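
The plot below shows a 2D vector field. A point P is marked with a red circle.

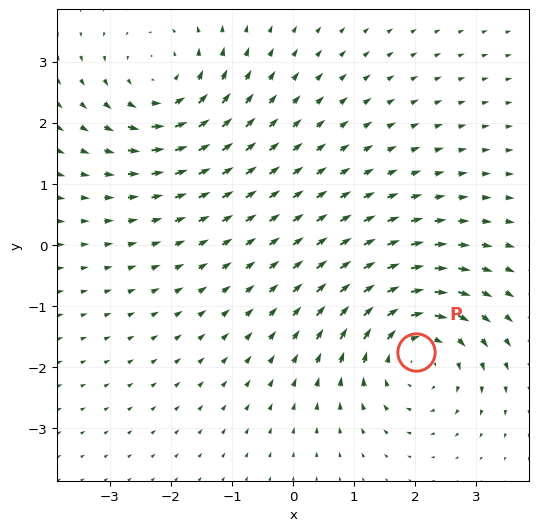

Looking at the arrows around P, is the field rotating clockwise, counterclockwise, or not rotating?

clockwise

Near P at (2.0, -1.8) the arrows circulate clockwise. The curl (z-component) there is about -4; negative curl means clockwise rotation.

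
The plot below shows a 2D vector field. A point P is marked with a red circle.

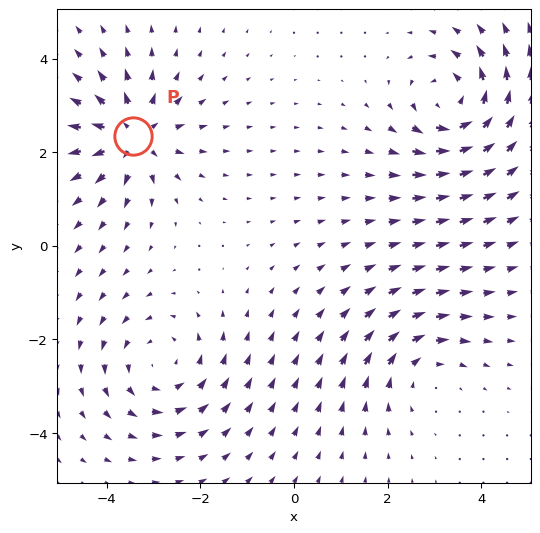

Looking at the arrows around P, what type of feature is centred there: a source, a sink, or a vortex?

source

At P (-3.4, 2.3) the arrows spread outward. Divergence about +6, curl ≈0 — positive divergence with near-zero curl is a source.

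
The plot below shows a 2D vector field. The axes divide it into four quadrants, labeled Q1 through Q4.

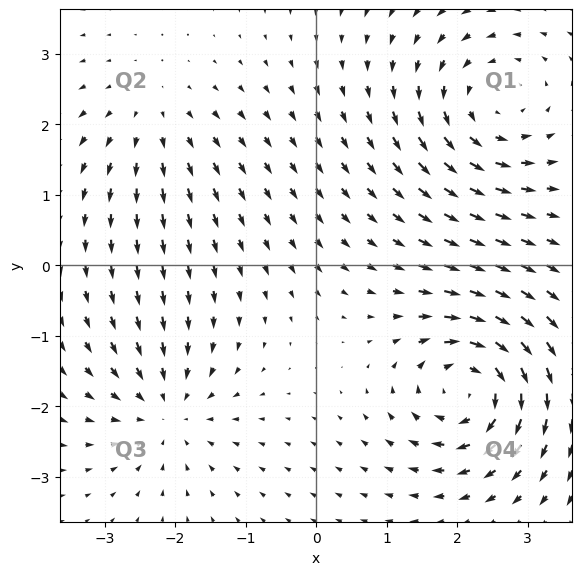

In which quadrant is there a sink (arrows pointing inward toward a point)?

Q3

The sink sits at approximately (-2.1, -2.1), which lies in quadrant Q3. The divergence there is about -4, negative as expected for a sink.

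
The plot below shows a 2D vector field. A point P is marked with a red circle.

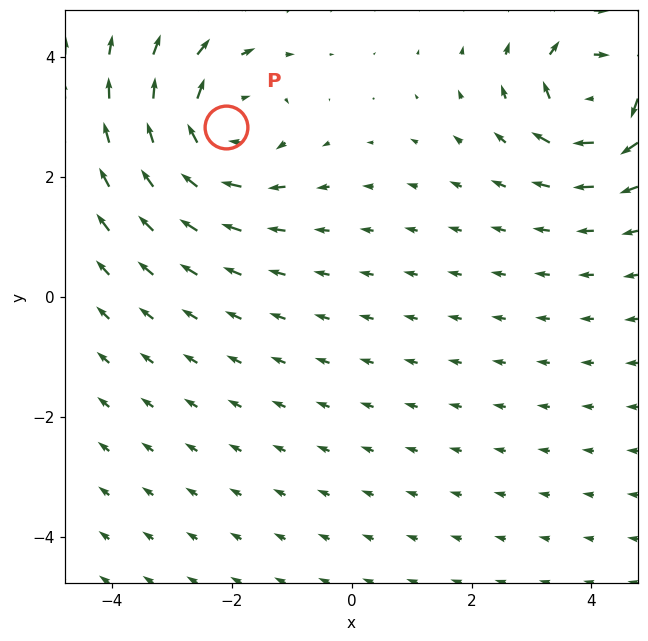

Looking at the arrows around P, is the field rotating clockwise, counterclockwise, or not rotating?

clockwise

Near P at (-2.1, 2.8) the arrows circulate clockwise. The curl (z-component) there is about -5; negative curl means clockwise rotation.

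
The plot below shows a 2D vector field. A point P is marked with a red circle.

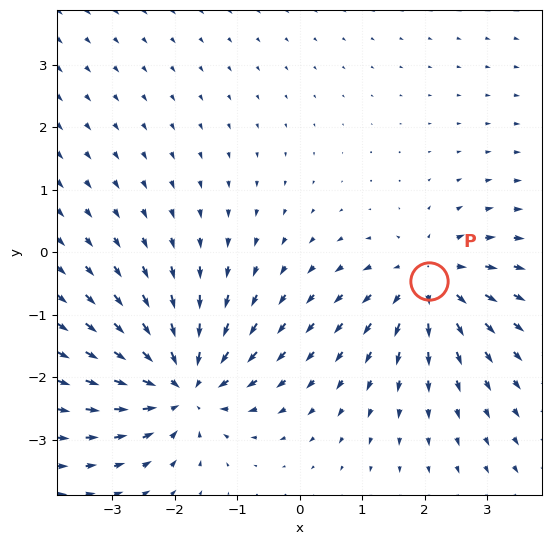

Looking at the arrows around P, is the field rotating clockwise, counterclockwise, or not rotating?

Near P at (2.1, -0.5) the arrows show no circulation. The curl there is ≈0.

not rotating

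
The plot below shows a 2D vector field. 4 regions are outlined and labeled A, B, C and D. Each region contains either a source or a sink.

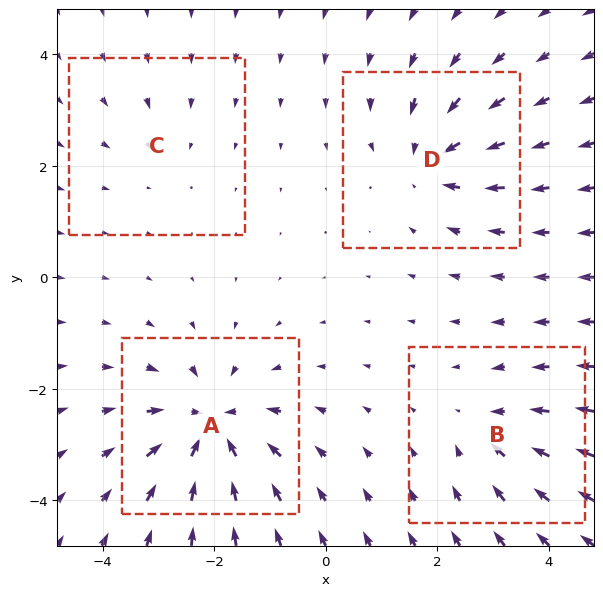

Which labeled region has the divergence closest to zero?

C

Divergence at each region's feature centre — A: about -7, B: about -4, C: about -2, D: about -5. Region C is closest to zero.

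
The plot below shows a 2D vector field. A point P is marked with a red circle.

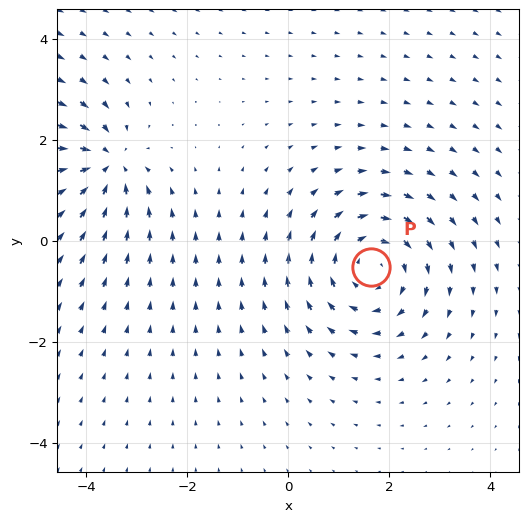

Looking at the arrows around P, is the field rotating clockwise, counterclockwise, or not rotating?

clockwise

Near P at (1.6, -0.5) the arrows circulate clockwise. The curl (z-component) there is about -4; negative curl means clockwise rotation.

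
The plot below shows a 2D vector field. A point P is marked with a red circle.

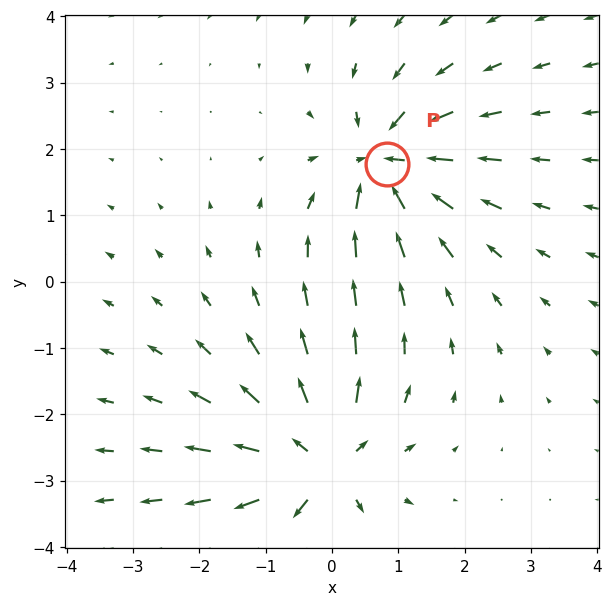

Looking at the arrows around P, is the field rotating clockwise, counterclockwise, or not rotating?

not rotating

Near P at (0.8, 1.8) the arrows show no circulation. The curl there is ≈0.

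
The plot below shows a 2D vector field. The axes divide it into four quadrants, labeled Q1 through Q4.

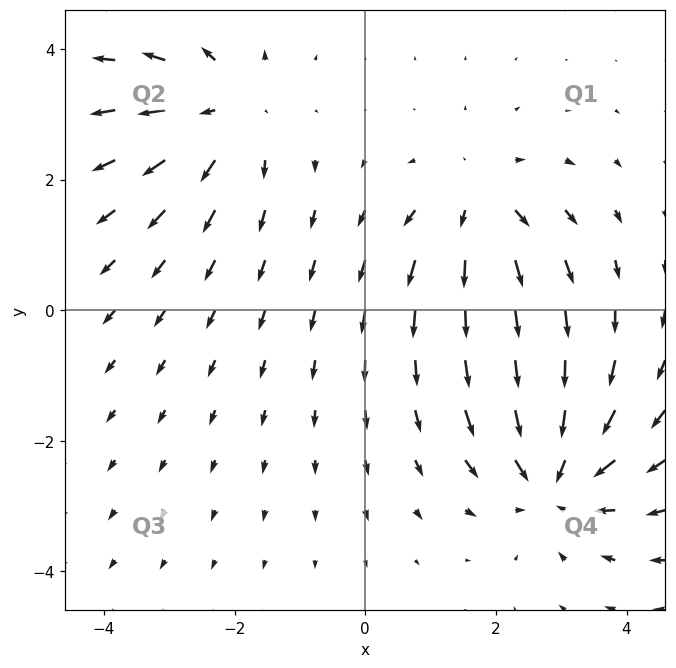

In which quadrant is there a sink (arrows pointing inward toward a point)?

The sink sits at approximately (2.9, -2.6), which lies in quadrant Q4. The divergence there is about -4, negative as expected for a sink.

Q4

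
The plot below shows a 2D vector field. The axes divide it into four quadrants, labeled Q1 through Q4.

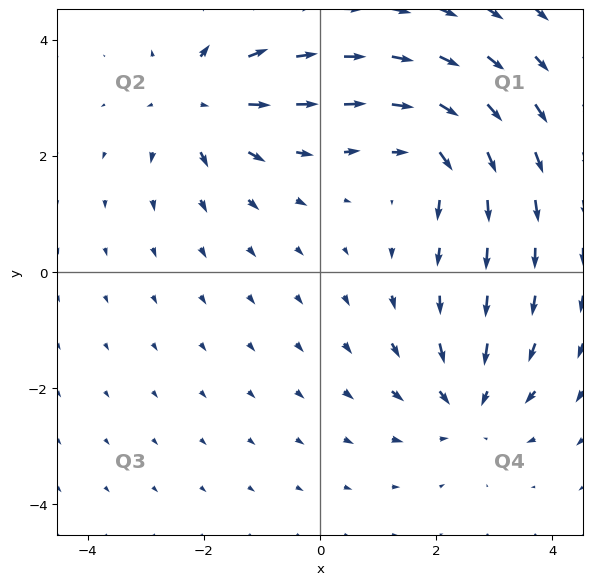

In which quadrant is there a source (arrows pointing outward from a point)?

The source sits at approximately (-2.1, 2.9), which lies in quadrant Q2. The divergence there is about +3, positive as expected for a source.

Q2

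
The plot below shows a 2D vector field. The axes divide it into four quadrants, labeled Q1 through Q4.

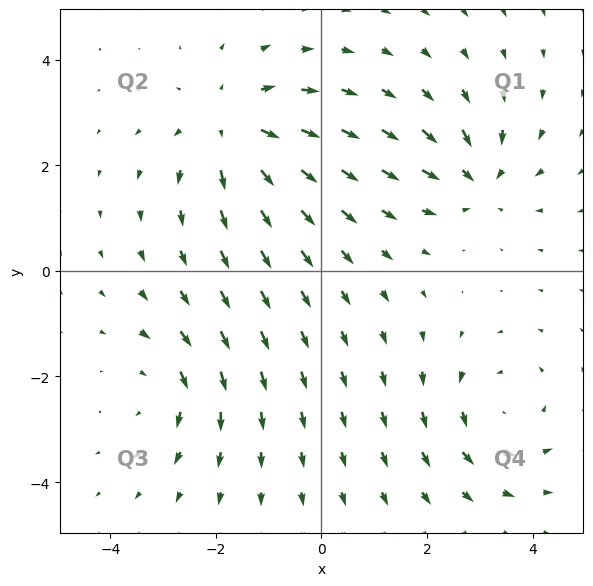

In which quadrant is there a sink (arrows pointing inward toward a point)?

The sink sits at approximately (2.9, 1.7), which lies in quadrant Q1. The divergence there is about -4, negative as expected for a sink.

Q1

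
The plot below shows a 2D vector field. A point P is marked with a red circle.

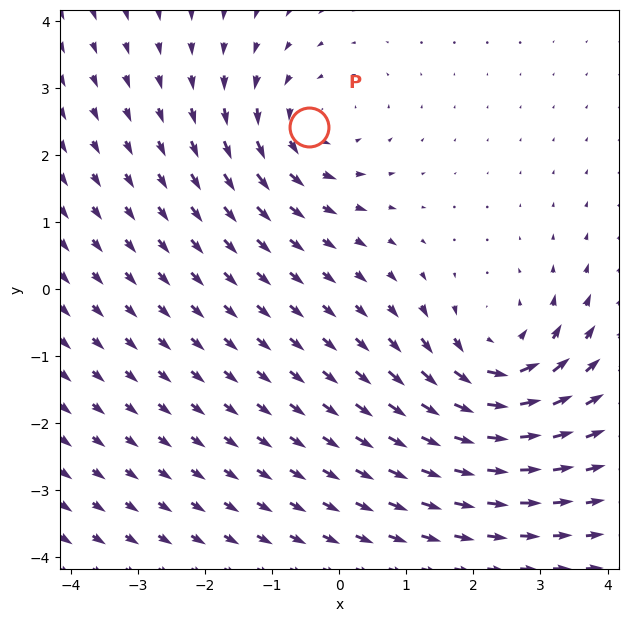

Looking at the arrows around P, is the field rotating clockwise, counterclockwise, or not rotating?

Near P at (-0.5, 2.4) the arrows circulate counterclockwise. The curl (z-component) there is about +3; positive curl means counterclockwise rotation.

counterclockwise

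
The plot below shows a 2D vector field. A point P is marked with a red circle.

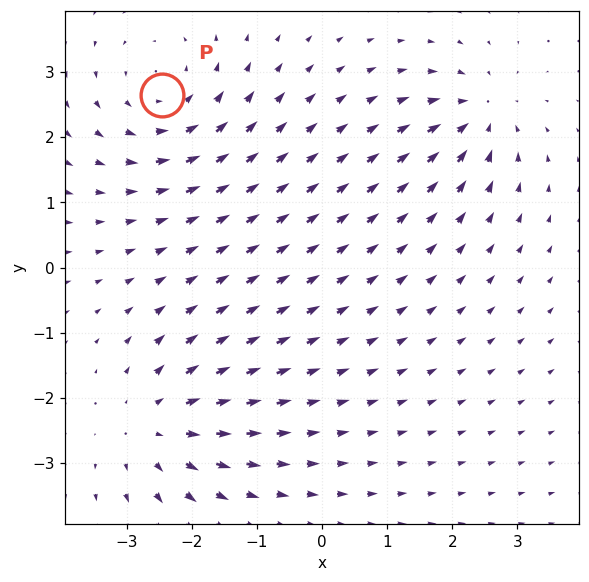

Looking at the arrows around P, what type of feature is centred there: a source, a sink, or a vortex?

vortex

At P (-2.5, 2.6) the arrows circulate counterclockwise. Divergence ≈0, curl about +4 — near-zero divergence with nonzero curl is a vortex.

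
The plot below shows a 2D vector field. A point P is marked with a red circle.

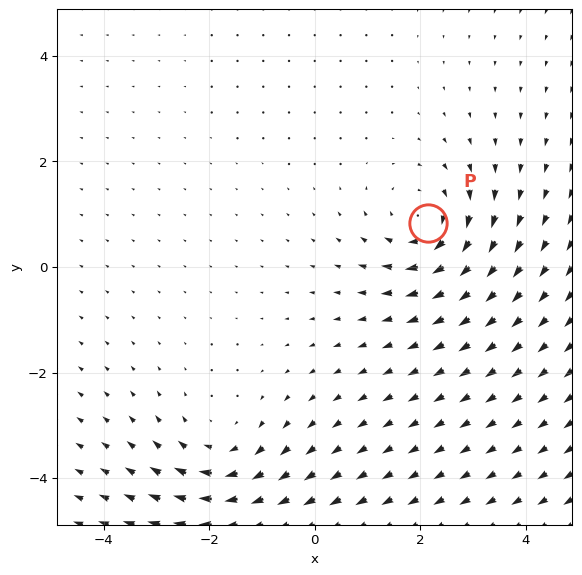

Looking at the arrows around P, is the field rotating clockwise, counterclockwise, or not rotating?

clockwise

Near P at (2.1, 0.8) the arrows circulate clockwise. The curl (z-component) there is about -3; negative curl means clockwise rotation.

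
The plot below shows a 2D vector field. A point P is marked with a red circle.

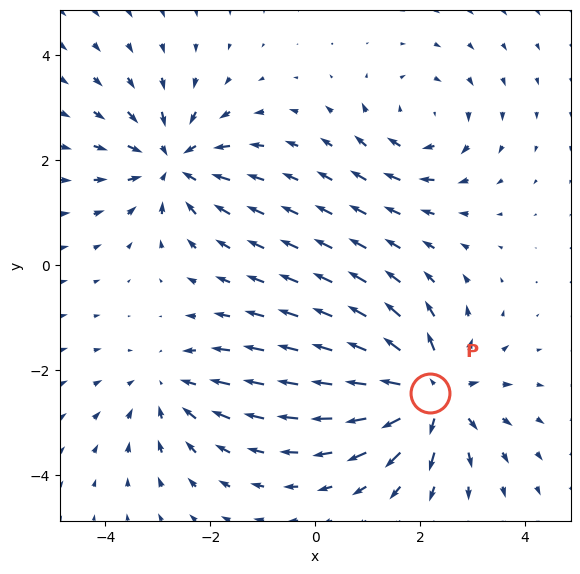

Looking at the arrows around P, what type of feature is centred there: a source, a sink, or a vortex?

At P (2.2, -2.4) the arrows spread outward. Divergence about +5, curl ≈0 — positive divergence with near-zero curl is a source.

source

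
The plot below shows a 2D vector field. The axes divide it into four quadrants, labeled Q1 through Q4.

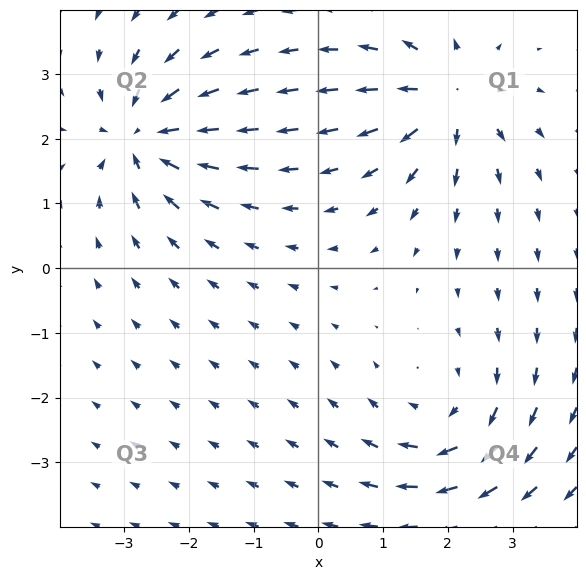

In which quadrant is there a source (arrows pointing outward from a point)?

Q1

The source sits at approximately (2.0, 2.6), which lies in quadrant Q1. The divergence there is about +5, positive as expected for a source.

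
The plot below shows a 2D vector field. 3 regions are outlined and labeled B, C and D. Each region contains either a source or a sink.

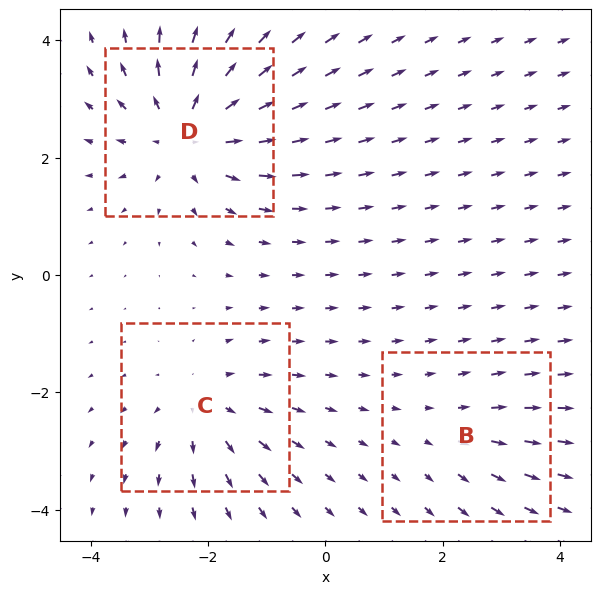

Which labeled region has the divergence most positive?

D

Divergence at each region's feature centre — B: about +2, C: about +3, D: about +5. Region D is most positive.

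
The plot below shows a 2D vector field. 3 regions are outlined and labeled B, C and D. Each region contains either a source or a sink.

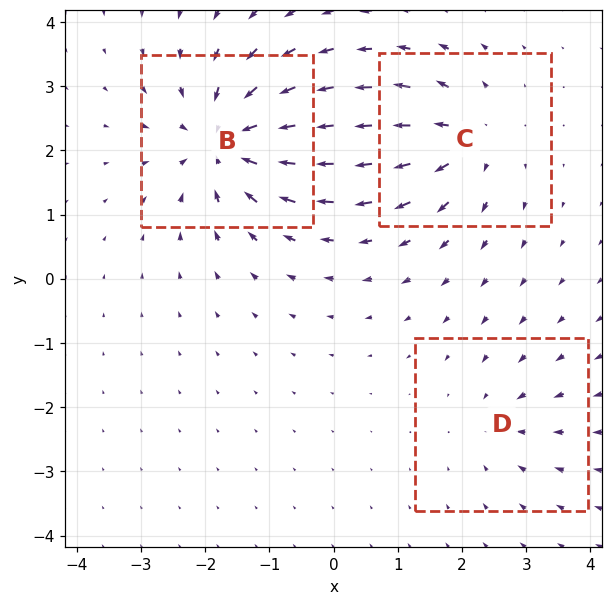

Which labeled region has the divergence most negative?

Divergence at each region's feature centre — B: about -5, C: about +4, D: about -2. Region B is most negative.

B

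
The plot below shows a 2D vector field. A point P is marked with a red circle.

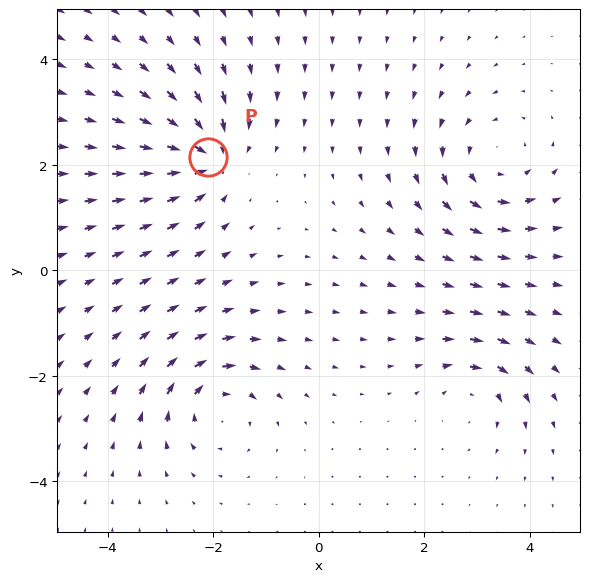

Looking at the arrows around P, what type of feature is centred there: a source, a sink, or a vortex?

At P (-2.1, 2.1) the arrows converge inward. Divergence about -6, curl ≈0 — negative divergence with near-zero curl is a sink.

sink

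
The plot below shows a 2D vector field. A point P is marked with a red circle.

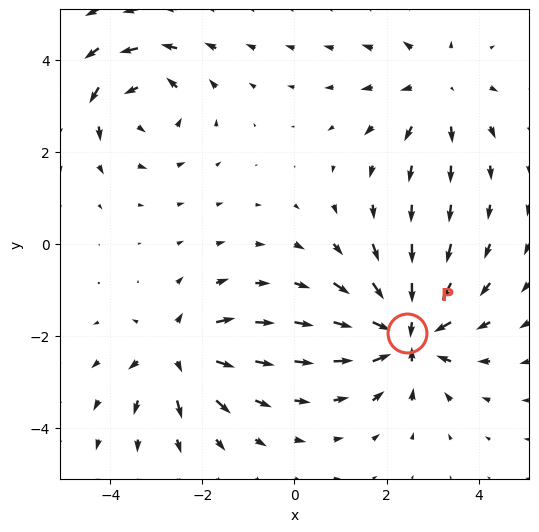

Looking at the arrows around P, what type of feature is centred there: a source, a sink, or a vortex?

At P (2.5, -1.9) the arrows converge inward. Divergence about -5, curl ≈0 — negative divergence with near-zero curl is a sink.

sink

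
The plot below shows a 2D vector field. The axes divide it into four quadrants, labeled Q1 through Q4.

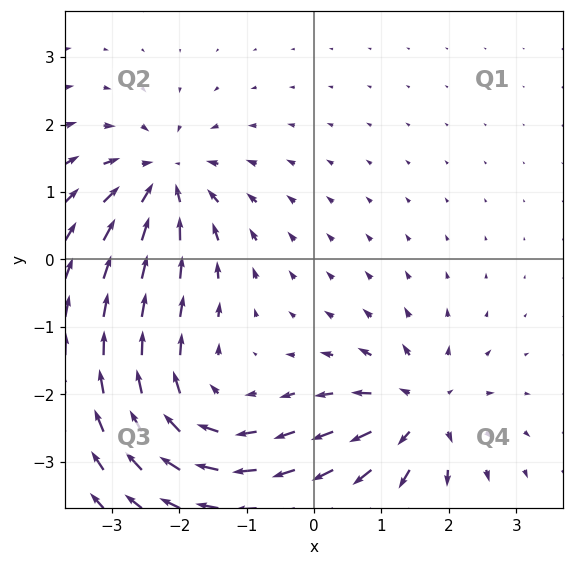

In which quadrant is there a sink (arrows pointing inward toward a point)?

Q2

The sink sits at approximately (-2.2, 1.2), which lies in quadrant Q2. The divergence there is about -6, negative as expected for a sink.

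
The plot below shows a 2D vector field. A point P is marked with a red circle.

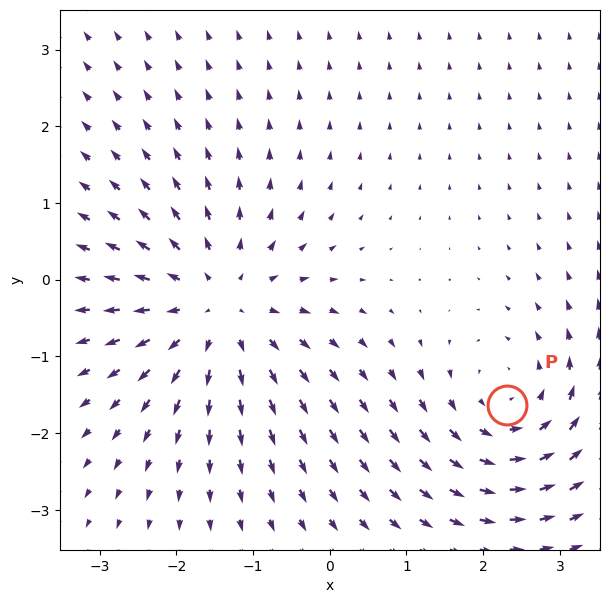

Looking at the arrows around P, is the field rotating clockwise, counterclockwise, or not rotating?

counterclockwise

Near P at (2.3, -1.6) the arrows circulate counterclockwise. The curl (z-component) there is about +3; positive curl means counterclockwise rotation.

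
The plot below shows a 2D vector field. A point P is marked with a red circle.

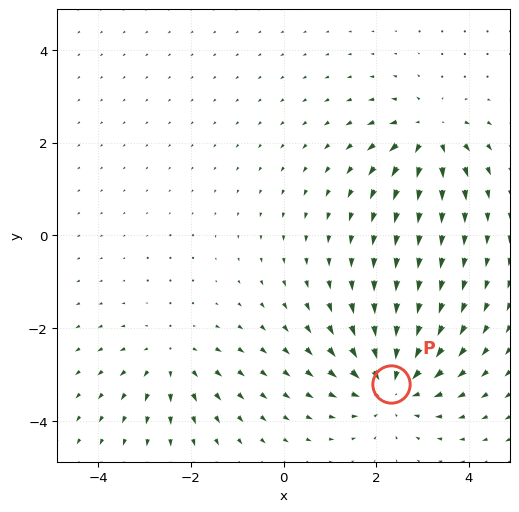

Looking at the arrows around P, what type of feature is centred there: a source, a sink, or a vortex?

At P (2.3, -3.2) the arrows converge inward. Divergence about -4, curl ≈0 — negative divergence with near-zero curl is a sink.

sink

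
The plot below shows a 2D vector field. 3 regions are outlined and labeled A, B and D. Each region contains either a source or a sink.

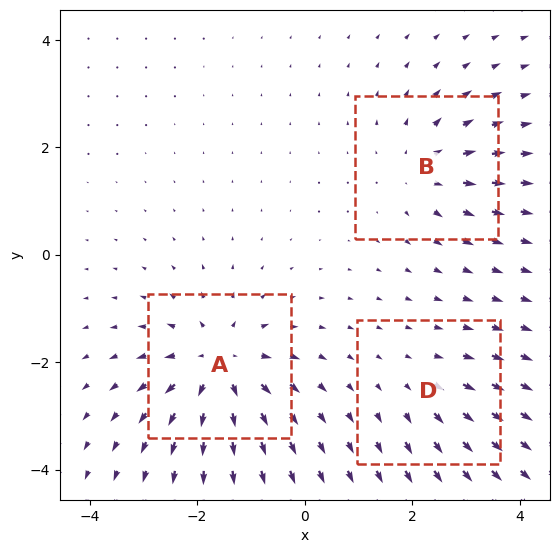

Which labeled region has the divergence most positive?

Divergence at each region's feature centre — A: about +5, B: about +3, D: about +2. Region A is most positive.

A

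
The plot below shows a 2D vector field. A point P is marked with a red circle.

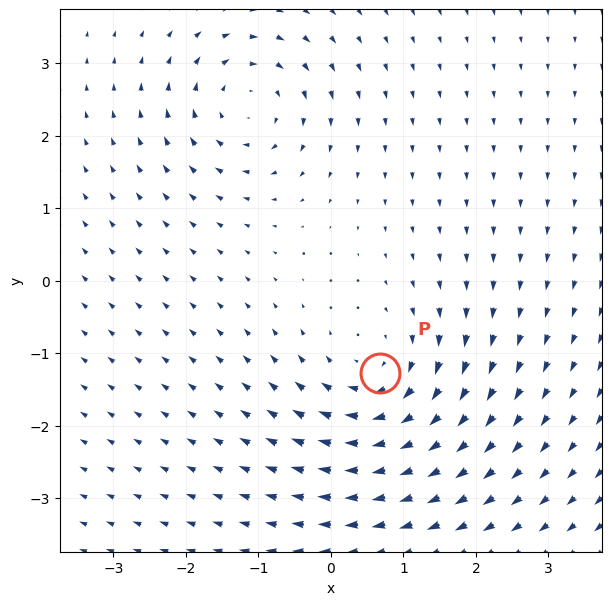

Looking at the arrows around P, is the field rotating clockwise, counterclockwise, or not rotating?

clockwise

Near P at (0.7, -1.3) the arrows circulate clockwise. The curl (z-component) there is about -3; negative curl means clockwise rotation.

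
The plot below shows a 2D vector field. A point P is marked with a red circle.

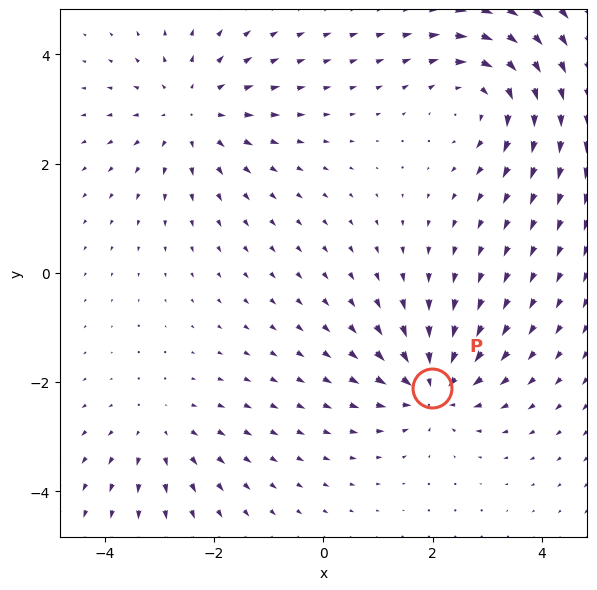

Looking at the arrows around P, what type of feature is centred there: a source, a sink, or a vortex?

sink

At P (2.0, -2.1) the arrows converge inward. Divergence about -5, curl ≈0 — negative divergence with near-zero curl is a sink.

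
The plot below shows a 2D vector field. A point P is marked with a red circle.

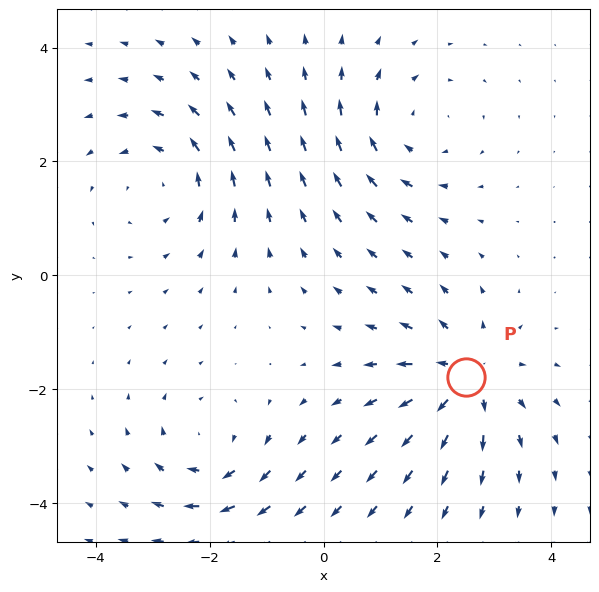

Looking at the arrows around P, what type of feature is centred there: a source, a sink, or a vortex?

source

At P (2.5, -1.8) the arrows spread outward. Divergence about +5, curl ≈0 — positive divergence with near-zero curl is a source.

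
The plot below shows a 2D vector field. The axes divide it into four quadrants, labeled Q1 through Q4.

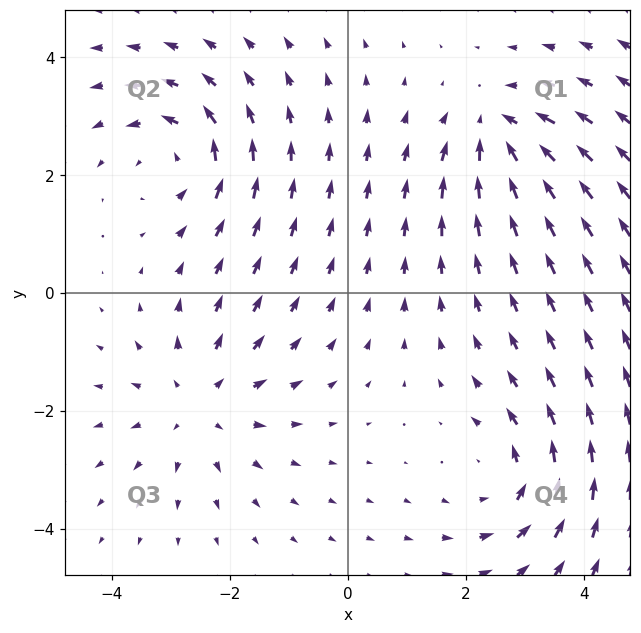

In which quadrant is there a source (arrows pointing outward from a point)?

Q3

The source sits at approximately (-2.5, -1.9), which lies in quadrant Q3. The divergence there is about +4, positive as expected for a source.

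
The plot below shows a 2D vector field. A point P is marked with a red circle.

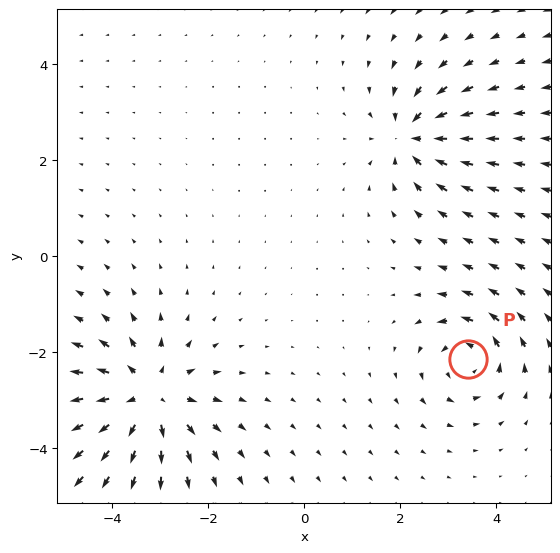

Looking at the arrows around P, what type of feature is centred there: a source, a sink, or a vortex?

vortex

At P (3.4, -2.2) the arrows circulate counterclockwise. Divergence ≈0, curl about +4 — near-zero divergence with nonzero curl is a vortex.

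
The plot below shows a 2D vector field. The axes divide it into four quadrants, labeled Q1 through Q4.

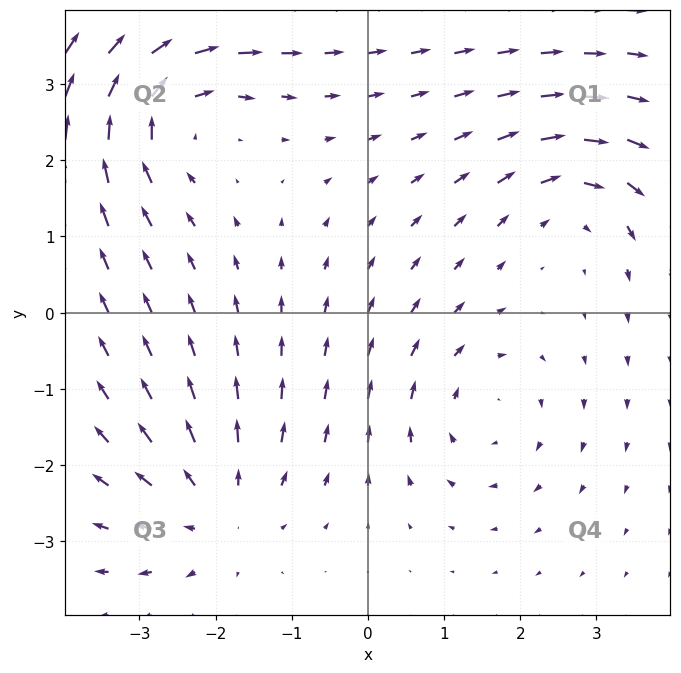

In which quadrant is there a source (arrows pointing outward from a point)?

The source sits at approximately (-2.0, -2.6), which lies in quadrant Q3. The divergence there is about +3, positive as expected for a source.

Q3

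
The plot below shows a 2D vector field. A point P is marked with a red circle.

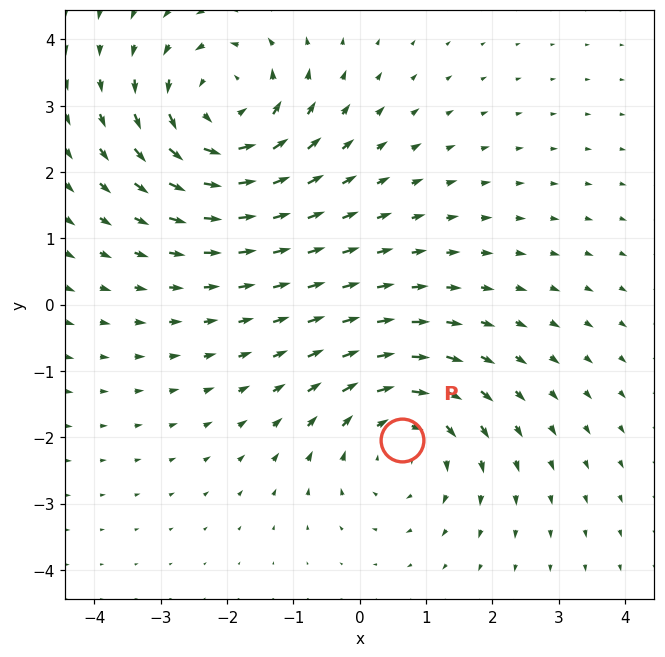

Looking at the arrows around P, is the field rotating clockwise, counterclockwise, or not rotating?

clockwise

Near P at (0.6, -2.0) the arrows circulate clockwise. The curl (z-component) there is about -3; negative curl means clockwise rotation.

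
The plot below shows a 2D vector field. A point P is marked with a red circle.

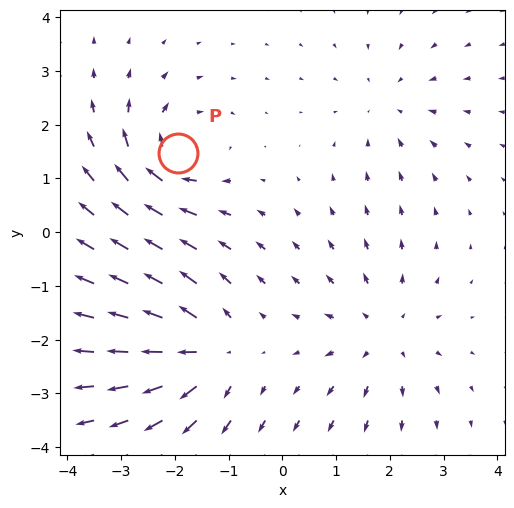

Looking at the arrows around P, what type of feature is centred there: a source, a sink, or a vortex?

vortex

At P (-1.9, 1.5) the arrows circulate clockwise. Divergence ≈0, curl about -6 — near-zero divergence with nonzero curl is a vortex.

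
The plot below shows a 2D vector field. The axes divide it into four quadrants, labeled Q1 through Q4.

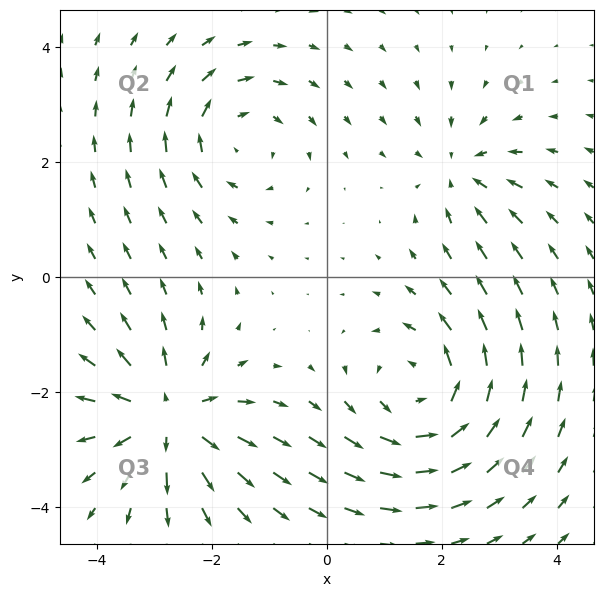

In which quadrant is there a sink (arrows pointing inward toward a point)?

The sink sits at approximately (2.3, 1.8), which lies in quadrant Q1. The divergence there is about -3, negative as expected for a sink.

Q1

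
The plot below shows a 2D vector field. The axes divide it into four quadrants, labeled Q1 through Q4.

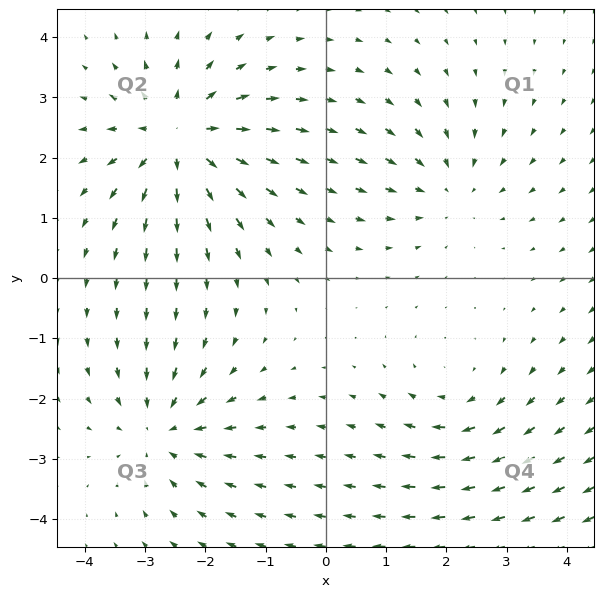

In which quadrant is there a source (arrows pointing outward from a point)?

The source sits at approximately (-2.4, 2.3), which lies in quadrant Q2. The divergence there is about +5, positive as expected for a source.

Q2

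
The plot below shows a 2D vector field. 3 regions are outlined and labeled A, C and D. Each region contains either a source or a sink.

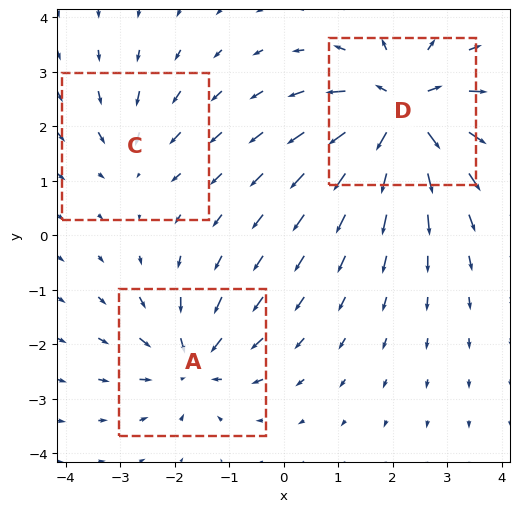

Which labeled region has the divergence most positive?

D

Divergence at each region's feature centre — A: about -4, C: about -2, D: about +6. Region D is most positive.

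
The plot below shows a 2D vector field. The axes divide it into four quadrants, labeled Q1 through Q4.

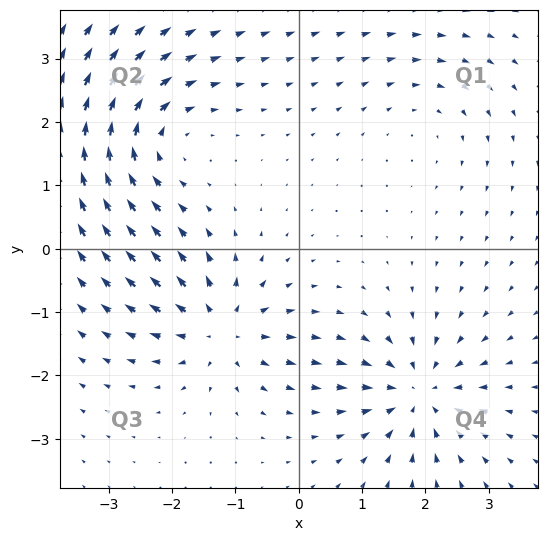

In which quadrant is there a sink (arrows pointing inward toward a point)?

The sink sits at approximately (1.9, -2.3), which lies in quadrant Q4. The divergence there is about -6, negative as expected for a sink.

Q4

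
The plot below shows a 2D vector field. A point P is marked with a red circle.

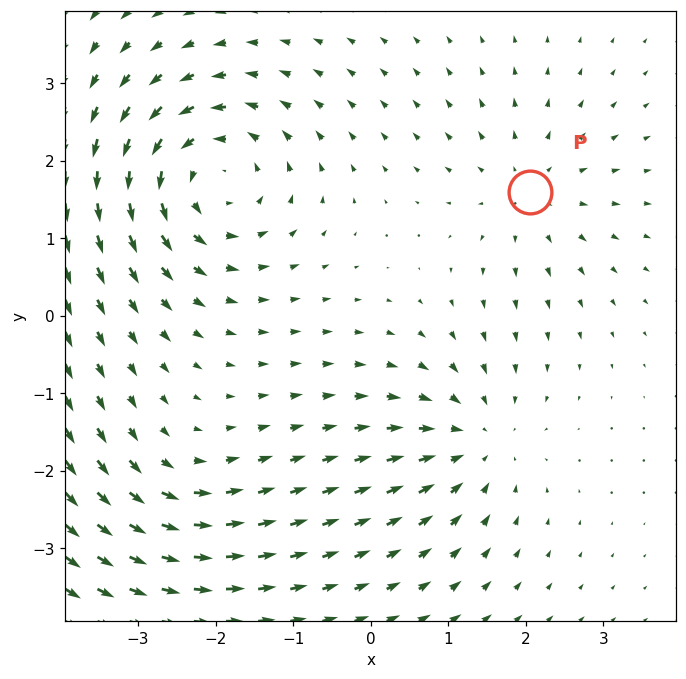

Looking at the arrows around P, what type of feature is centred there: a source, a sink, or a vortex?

source

At P (2.1, 1.6) the arrows spread outward. Divergence about +3, curl ≈0 — positive divergence with near-zero curl is a source.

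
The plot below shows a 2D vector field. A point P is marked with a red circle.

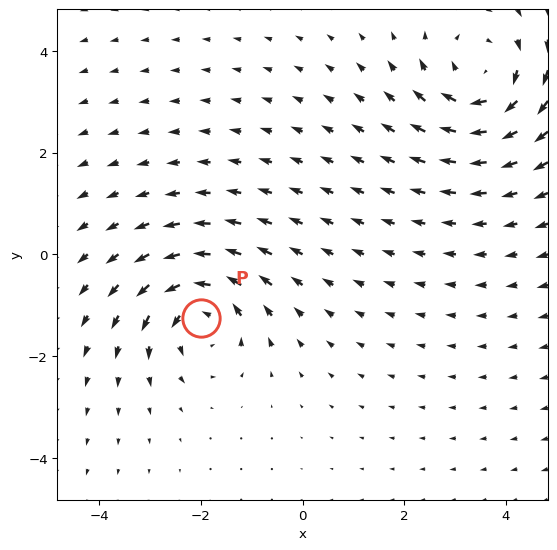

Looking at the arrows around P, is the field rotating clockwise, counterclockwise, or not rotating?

counterclockwise

Near P at (-2.0, -1.2) the arrows circulate counterclockwise. The curl (z-component) there is about +5; positive curl means counterclockwise rotation.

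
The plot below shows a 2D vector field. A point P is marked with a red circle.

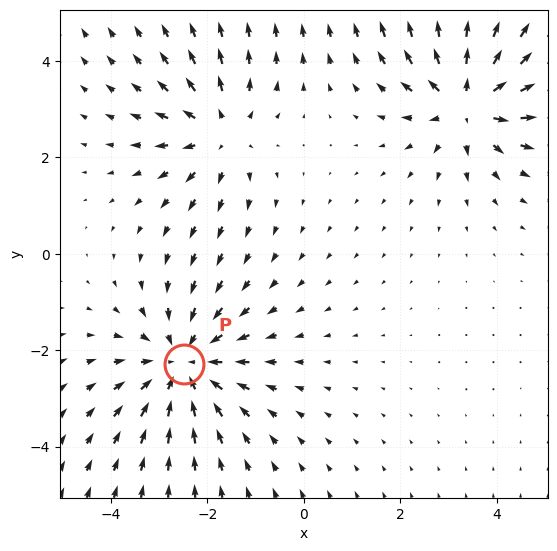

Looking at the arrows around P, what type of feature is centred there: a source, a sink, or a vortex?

At P (-2.5, -2.3) the arrows converge inward. Divergence about -3, curl ≈0 — negative divergence with near-zero curl is a sink.

sink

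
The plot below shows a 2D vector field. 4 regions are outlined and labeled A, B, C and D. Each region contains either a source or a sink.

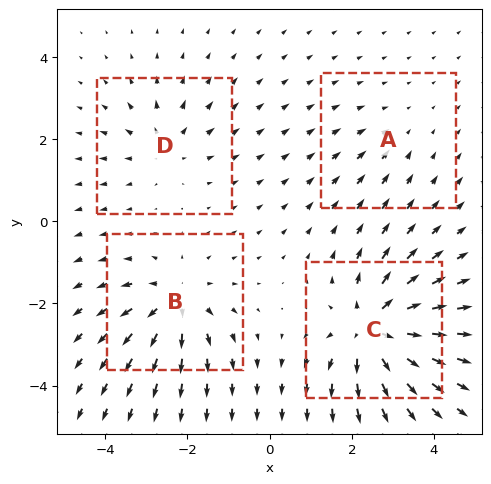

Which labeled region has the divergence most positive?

Divergence at each region's feature centre — A: about -2, B: about +5, C: about +7, D: about +3. Region C is most positive.

C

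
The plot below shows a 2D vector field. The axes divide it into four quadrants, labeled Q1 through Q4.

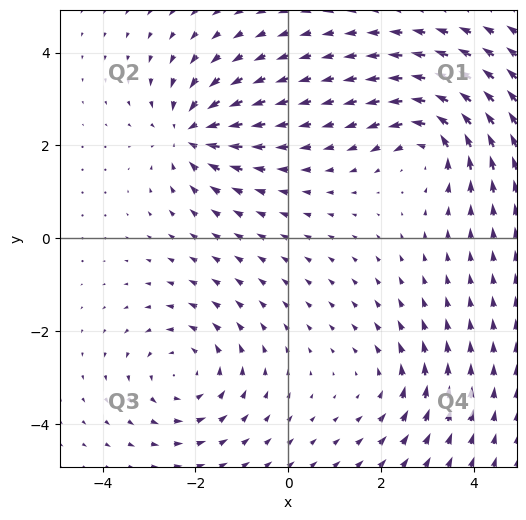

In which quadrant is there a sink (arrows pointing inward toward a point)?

Q2

The sink sits at approximately (-2.1, 2.3), which lies in quadrant Q2. The divergence there is about -5, negative as expected for a sink.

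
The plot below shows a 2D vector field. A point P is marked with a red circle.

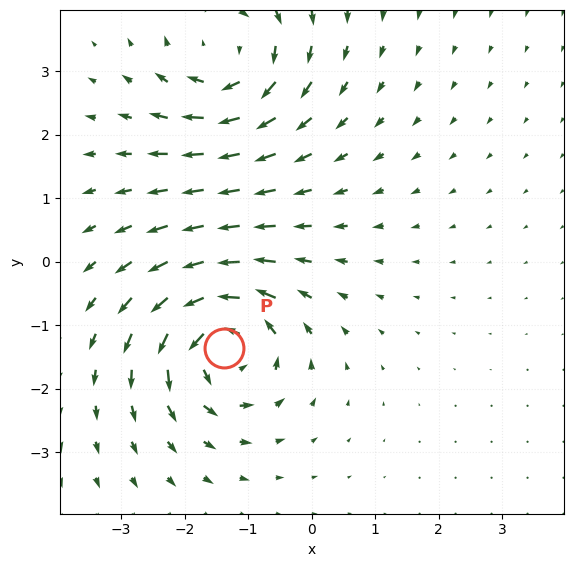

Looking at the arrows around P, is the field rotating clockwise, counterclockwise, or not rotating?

counterclockwise

Near P at (-1.4, -1.3) the arrows circulate counterclockwise. The curl (z-component) there is about +5; positive curl means counterclockwise rotation.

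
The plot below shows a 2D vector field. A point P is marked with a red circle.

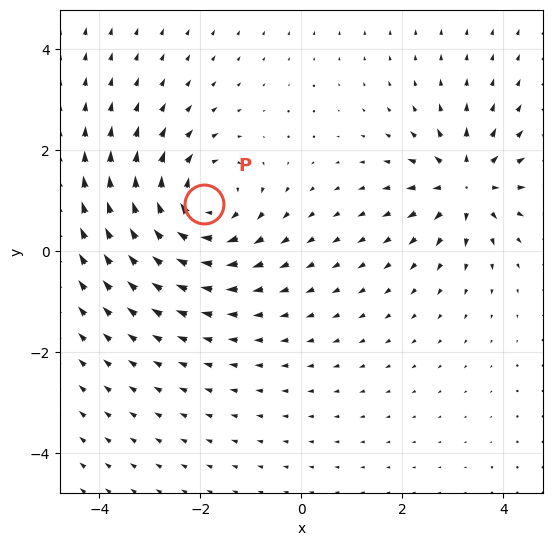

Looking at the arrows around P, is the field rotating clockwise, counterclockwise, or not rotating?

Near P at (-1.9, 0.9) the arrows circulate clockwise. The curl (z-component) there is about -5; negative curl means clockwise rotation.

clockwise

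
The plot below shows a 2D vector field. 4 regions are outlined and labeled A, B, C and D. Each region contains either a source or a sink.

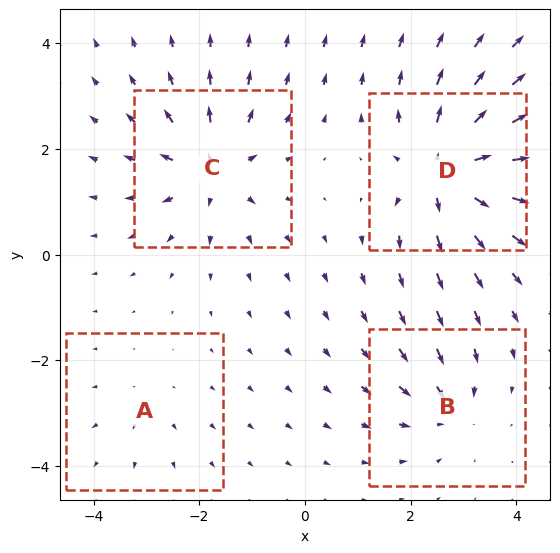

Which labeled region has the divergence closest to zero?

A

Divergence at each region's feature centre — A: about +2, B: about -4, C: about +6, D: about +8. Region A is closest to zero.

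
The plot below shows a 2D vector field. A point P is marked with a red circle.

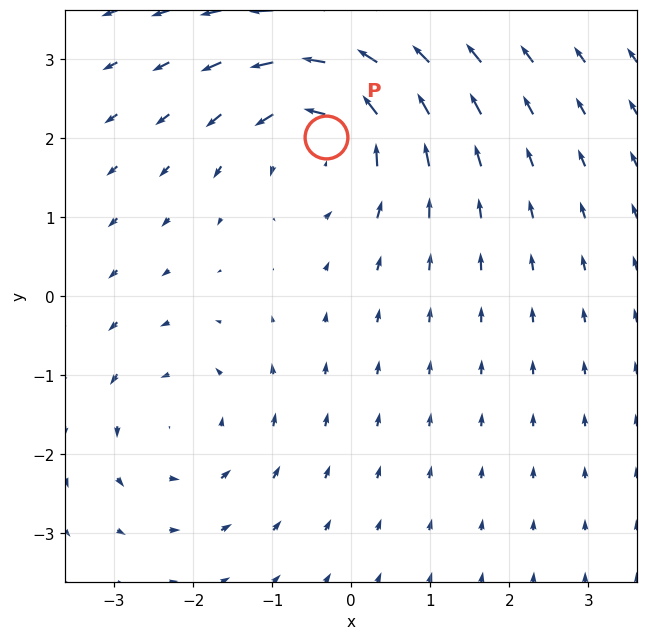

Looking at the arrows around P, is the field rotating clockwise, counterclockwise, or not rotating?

Near P at (-0.3, 2.0) the arrows circulate counterclockwise. The curl (z-component) there is about +5; positive curl means counterclockwise rotation.

counterclockwise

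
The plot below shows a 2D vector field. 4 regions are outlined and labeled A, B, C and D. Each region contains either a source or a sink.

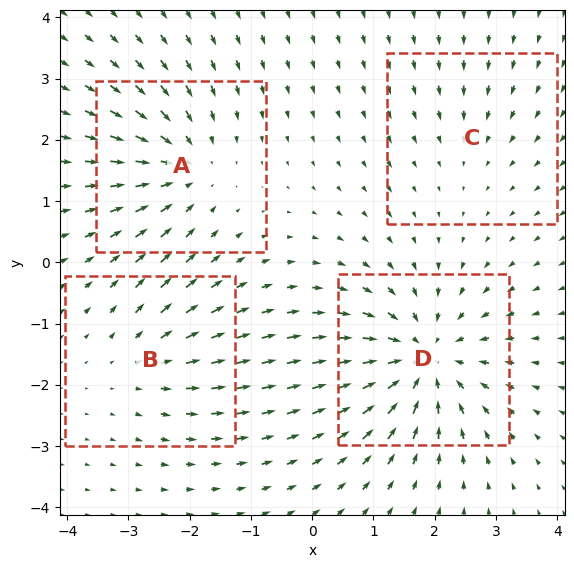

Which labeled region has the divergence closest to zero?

C

Divergence at each region's feature centre — A: about -4, B: about +3, C: about -2, D: about -6. Region C is closest to zero.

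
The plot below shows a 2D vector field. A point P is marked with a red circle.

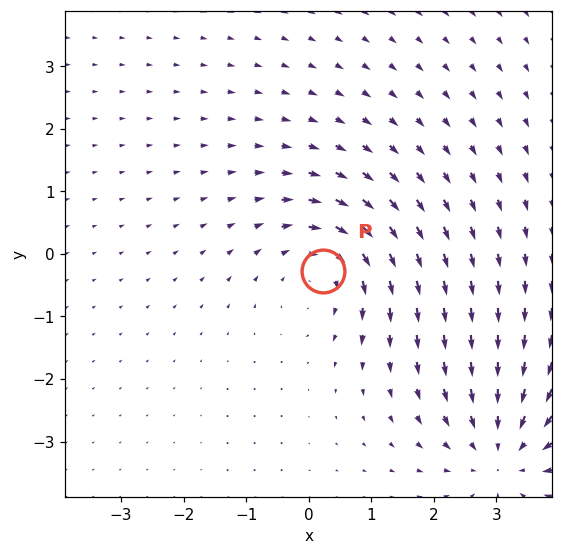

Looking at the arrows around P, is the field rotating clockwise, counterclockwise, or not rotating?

clockwise

Near P at (0.2, -0.3) the arrows circulate clockwise. The curl (z-component) there is about -4; negative curl means clockwise rotation.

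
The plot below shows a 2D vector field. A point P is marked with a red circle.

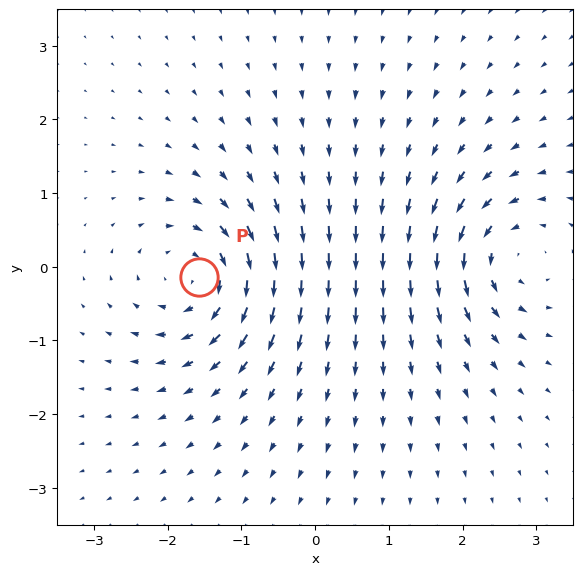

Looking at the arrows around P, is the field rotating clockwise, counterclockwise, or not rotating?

clockwise

Near P at (-1.6, -0.1) the arrows circulate clockwise. The curl (z-component) there is about -6; negative curl means clockwise rotation.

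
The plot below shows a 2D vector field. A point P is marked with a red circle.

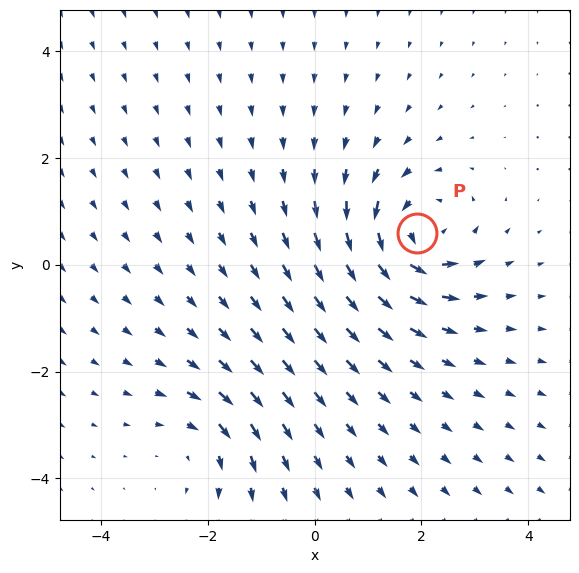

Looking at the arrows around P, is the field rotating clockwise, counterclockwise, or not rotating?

Near P at (1.9, 0.6) the arrows circulate counterclockwise. The curl (z-component) there is about +6; positive curl means counterclockwise rotation.

counterclockwise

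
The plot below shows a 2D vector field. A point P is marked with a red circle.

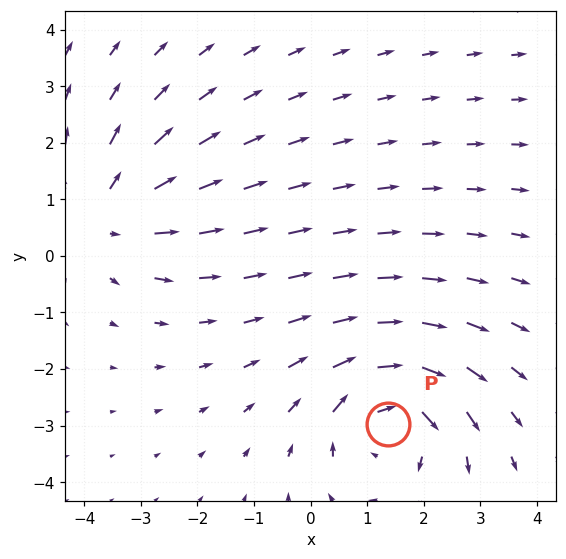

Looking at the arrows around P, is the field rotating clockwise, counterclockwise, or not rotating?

Near P at (1.4, -3.0) the arrows circulate clockwise. The curl (z-component) there is about -5; negative curl means clockwise rotation.

clockwise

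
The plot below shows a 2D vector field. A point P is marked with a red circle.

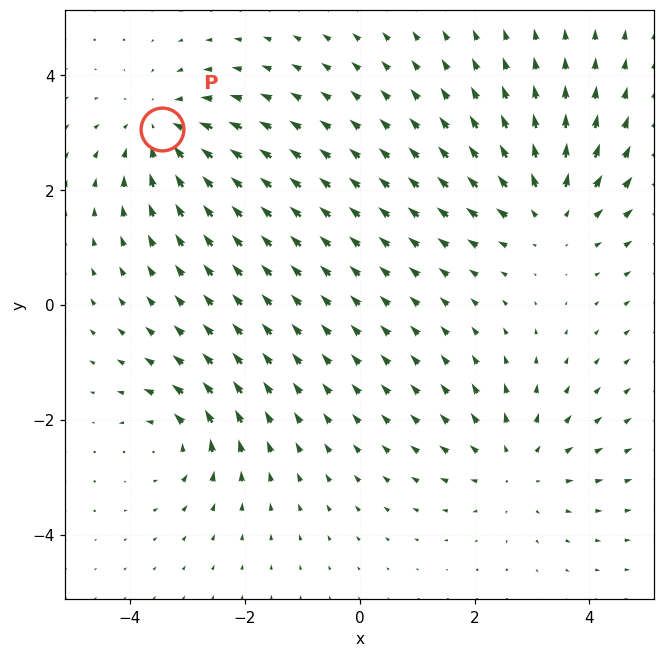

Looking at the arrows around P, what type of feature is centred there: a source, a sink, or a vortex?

At P (-3.4, 3.1) the arrows converge inward. Divergence about -4, curl ≈0 — negative divergence with near-zero curl is a sink.

sink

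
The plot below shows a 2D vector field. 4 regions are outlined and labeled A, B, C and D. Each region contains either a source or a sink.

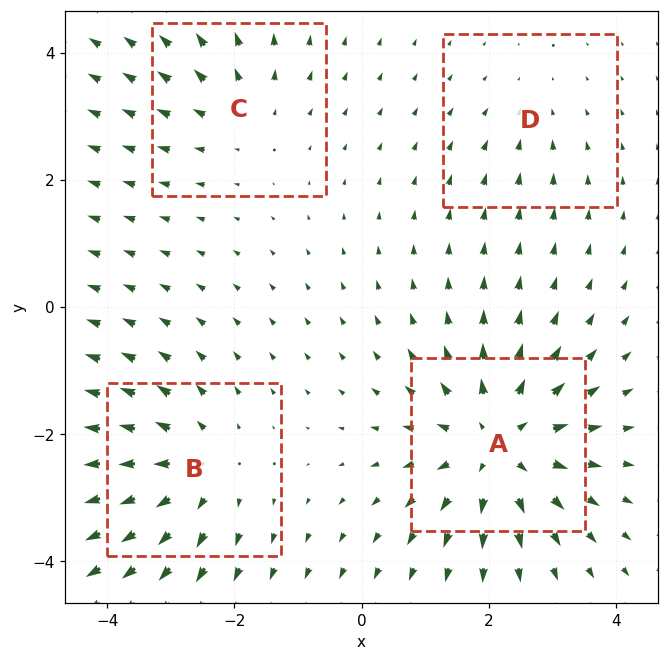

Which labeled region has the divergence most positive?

Divergence at each region's feature centre — A: about +6, B: about +4, C: about +3, D: about -2. Region A is most positive.

A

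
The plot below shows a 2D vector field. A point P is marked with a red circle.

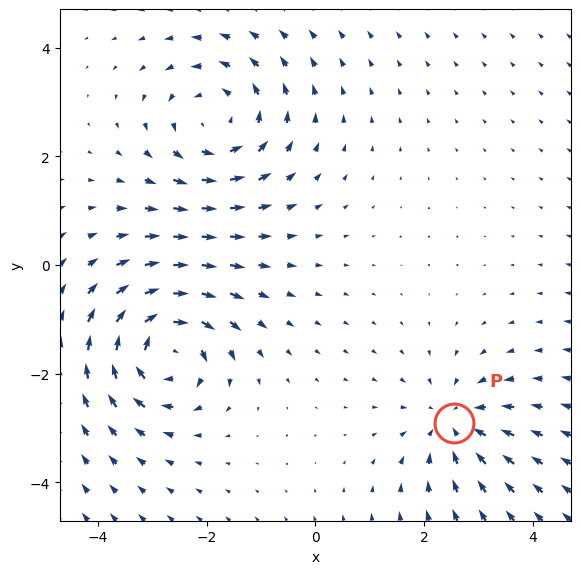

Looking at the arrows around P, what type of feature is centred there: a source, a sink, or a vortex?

At P (2.6, -2.9) the arrows converge inward. Divergence about -3, curl ≈0 — negative divergence with near-zero curl is a sink.

sink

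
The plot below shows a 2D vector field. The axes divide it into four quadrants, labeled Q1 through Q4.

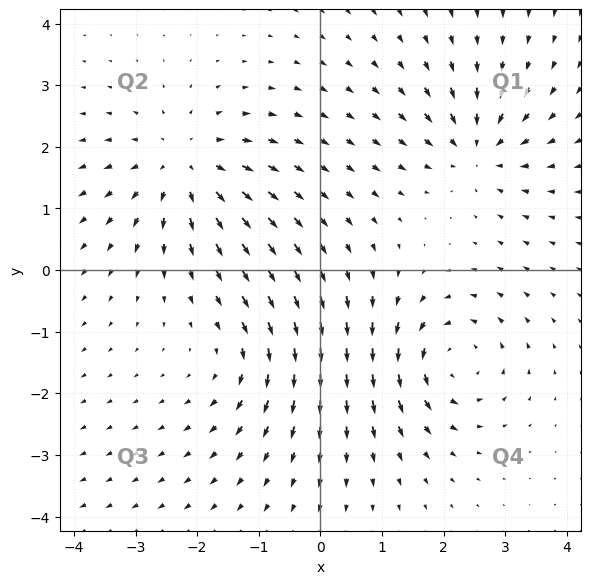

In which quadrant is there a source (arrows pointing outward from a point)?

Q2

The source sits at approximately (-2.2, 1.7), which lies in quadrant Q2. The divergence there is about +5, positive as expected for a source.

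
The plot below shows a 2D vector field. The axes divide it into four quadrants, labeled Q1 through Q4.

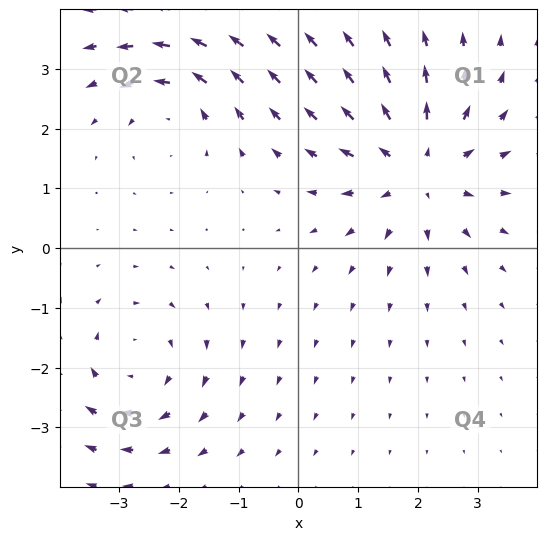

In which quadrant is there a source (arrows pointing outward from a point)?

The source sits at approximately (2.0, 1.3), which lies in quadrant Q1. The divergence there is about +4, positive as expected for a source.

Q1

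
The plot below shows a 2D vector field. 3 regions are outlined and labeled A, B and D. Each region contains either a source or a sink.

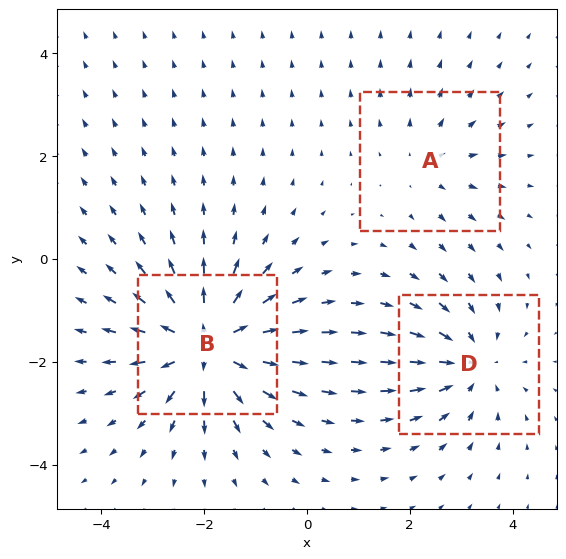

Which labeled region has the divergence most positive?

B

Divergence at each region's feature centre — A: about +2, B: about +5, D: about -3. Region B is most positive.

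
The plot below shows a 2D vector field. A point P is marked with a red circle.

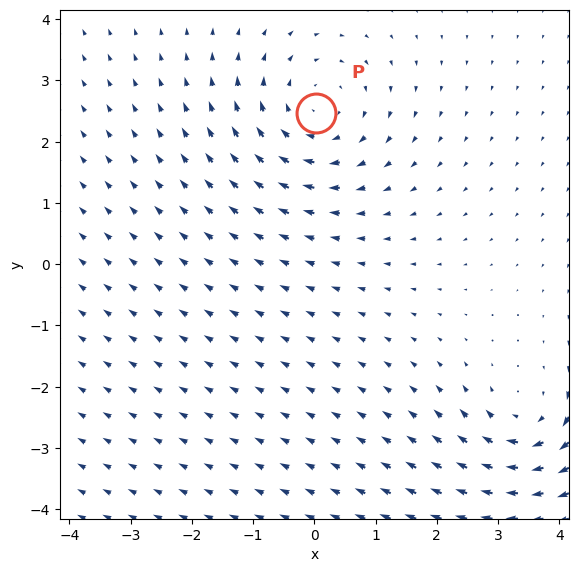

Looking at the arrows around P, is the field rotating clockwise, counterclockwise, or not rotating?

clockwise

Near P at (0.0, 2.5) the arrows circulate clockwise. The curl (z-component) there is about -4; negative curl means clockwise rotation.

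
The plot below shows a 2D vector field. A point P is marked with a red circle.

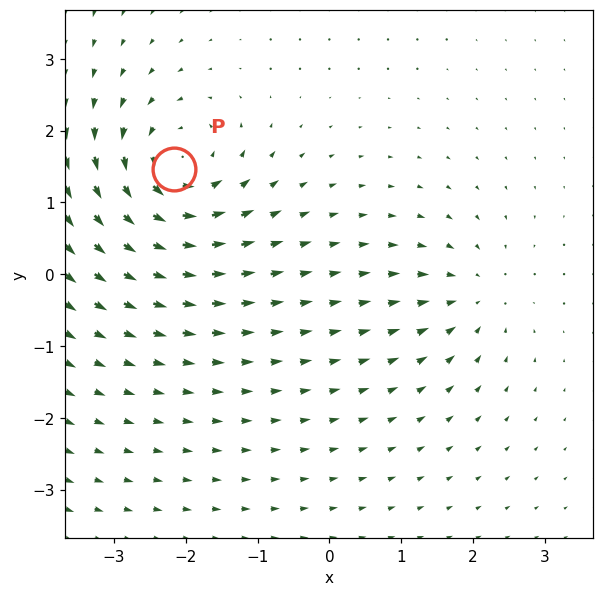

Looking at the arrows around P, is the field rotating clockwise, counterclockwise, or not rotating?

Near P at (-2.2, 1.5) the arrows circulate counterclockwise. The curl (z-component) there is about +6; positive curl means counterclockwise rotation.

counterclockwise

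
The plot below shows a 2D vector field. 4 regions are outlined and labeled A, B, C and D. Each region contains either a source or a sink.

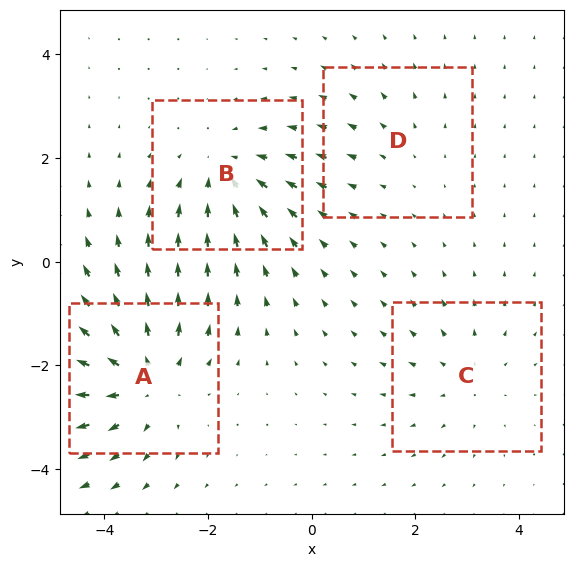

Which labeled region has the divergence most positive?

Divergence at each region's feature centre — A: about +5, B: about -4, C: about +3, D: about +2. Region A is most positive.

A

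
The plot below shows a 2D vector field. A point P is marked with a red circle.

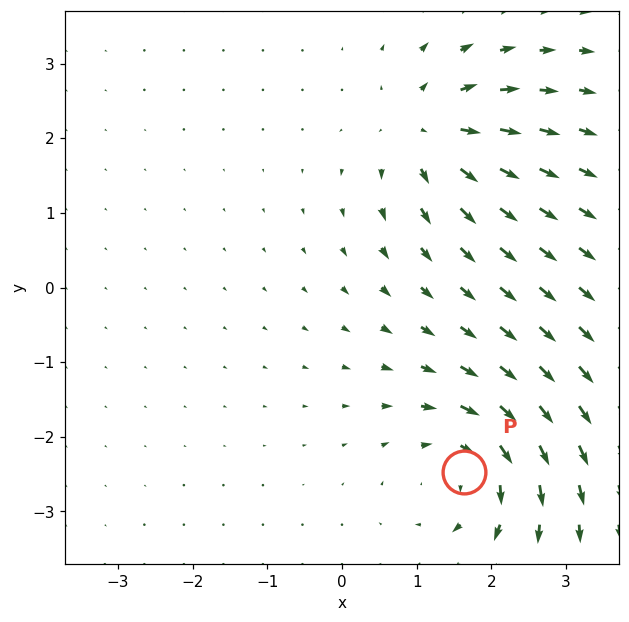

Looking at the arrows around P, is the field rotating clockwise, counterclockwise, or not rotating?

Near P at (1.6, -2.5) the arrows circulate clockwise. The curl (z-component) there is about -4; negative curl means clockwise rotation.

clockwise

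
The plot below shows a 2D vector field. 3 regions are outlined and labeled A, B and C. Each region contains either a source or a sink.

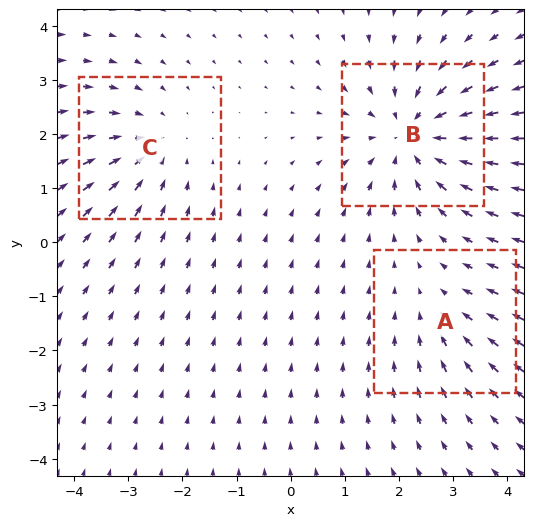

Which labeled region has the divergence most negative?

Divergence at each region's feature centre — A: about -2, B: about -4, C: about -3. Region B is most negative.

B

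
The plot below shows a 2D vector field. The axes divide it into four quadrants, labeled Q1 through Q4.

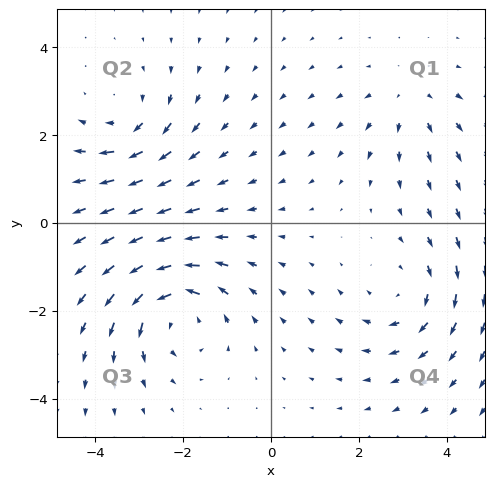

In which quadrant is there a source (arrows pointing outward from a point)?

The source sits at approximately (3.1, 2.8), which lies in quadrant Q1. The divergence there is about +3, positive as expected for a source.

Q1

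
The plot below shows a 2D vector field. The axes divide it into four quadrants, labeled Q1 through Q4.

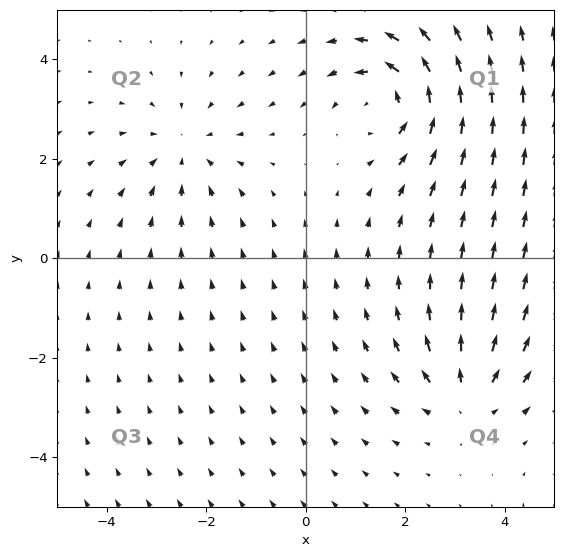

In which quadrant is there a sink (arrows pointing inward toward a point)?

Q2

The sink sits at approximately (-2.4, 2.2), which lies in quadrant Q2. The divergence there is about -3, negative as expected for a sink.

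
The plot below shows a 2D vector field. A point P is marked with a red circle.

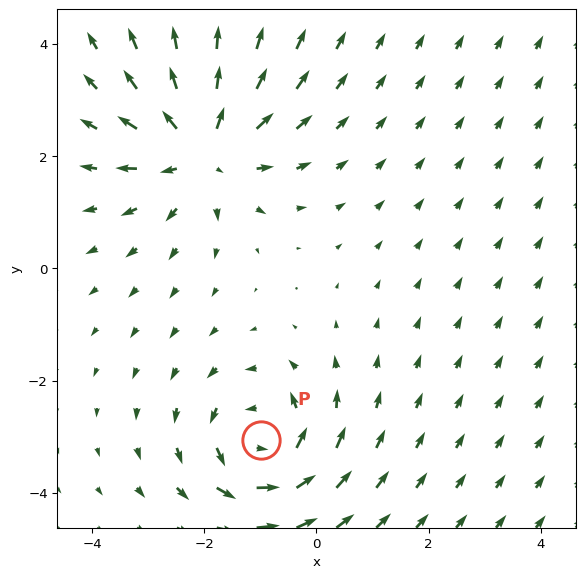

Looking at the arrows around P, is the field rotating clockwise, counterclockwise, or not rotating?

counterclockwise

Near P at (-1.0, -3.1) the arrows circulate counterclockwise. The curl (z-component) there is about +3; positive curl means counterclockwise rotation.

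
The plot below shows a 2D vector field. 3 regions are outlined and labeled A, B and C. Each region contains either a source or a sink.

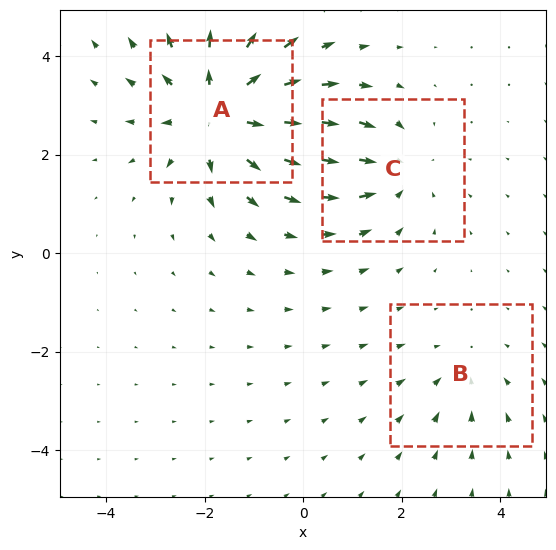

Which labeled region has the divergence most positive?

Divergence at each region's feature centre — A: about +4, B: about -2, C: about -3. Region A is most positive.

A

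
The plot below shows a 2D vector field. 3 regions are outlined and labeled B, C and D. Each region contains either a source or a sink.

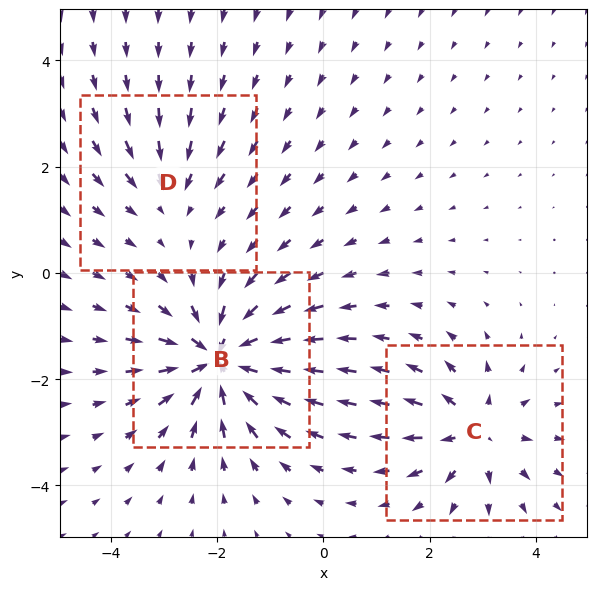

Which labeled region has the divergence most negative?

B

Divergence at each region's feature centre — B: about -6, C: about +4, D: about -2. Region B is most negative.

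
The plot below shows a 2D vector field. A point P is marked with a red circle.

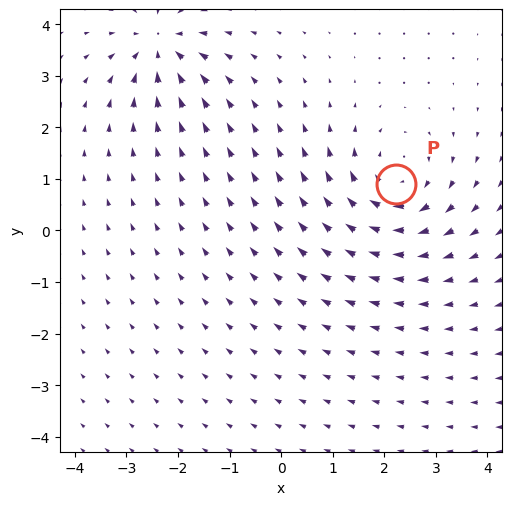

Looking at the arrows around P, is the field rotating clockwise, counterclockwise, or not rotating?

Near P at (2.2, 0.9) the arrows circulate clockwise. The curl (z-component) there is about -4; negative curl means clockwise rotation.

clockwise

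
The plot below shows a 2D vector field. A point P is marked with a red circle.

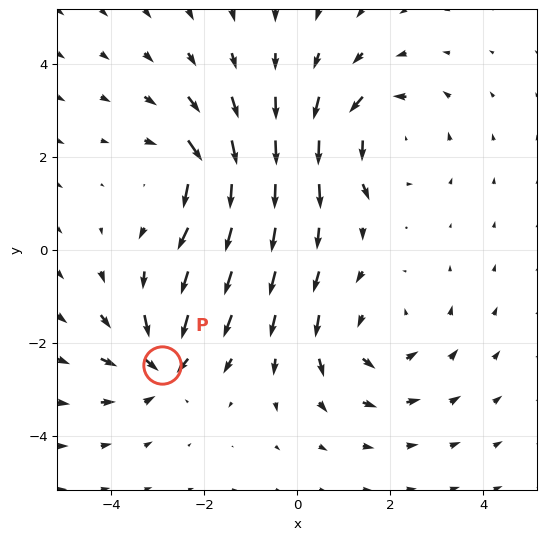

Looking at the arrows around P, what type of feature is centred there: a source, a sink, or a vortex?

sink

At P (-2.9, -2.5) the arrows converge inward. Divergence about -5, curl ≈0 — negative divergence with near-zero curl is a sink.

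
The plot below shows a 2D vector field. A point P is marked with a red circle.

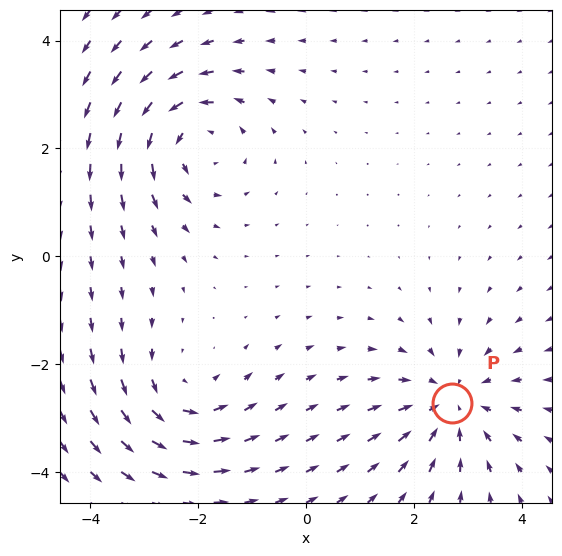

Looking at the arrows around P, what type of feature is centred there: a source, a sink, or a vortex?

sink

At P (2.7, -2.7) the arrows converge inward. Divergence about -3, curl ≈0 — negative divergence with near-zero curl is a sink.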